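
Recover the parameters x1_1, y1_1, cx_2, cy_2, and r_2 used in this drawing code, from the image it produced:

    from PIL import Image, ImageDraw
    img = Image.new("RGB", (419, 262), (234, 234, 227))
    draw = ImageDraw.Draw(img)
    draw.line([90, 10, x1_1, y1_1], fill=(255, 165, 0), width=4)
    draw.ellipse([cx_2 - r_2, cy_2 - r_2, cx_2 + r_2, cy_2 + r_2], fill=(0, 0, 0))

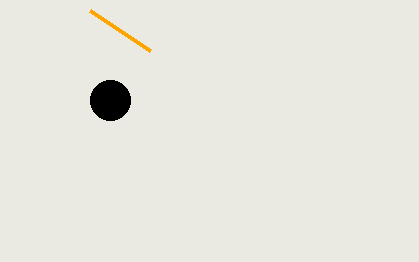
x1_1 = 150; y1_1 = 50; cx_2 = 110; cy_2 = 100; r_2 = 20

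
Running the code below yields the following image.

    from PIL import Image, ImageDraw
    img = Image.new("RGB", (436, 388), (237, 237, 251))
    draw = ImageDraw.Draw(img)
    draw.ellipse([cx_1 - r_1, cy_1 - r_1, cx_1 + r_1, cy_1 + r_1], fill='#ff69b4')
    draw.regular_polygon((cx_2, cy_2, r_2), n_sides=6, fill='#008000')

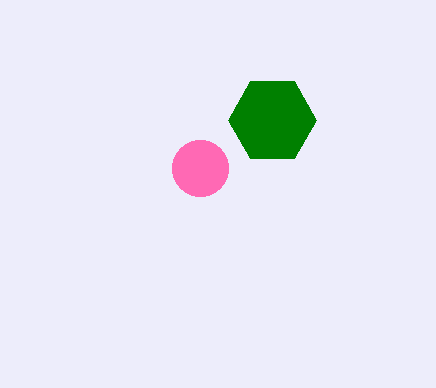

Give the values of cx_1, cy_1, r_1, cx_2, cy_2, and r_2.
cx_1 = 200
cy_1 = 168
r_1 = 28
cx_2 = 272
cy_2 = 120
r_2 = 44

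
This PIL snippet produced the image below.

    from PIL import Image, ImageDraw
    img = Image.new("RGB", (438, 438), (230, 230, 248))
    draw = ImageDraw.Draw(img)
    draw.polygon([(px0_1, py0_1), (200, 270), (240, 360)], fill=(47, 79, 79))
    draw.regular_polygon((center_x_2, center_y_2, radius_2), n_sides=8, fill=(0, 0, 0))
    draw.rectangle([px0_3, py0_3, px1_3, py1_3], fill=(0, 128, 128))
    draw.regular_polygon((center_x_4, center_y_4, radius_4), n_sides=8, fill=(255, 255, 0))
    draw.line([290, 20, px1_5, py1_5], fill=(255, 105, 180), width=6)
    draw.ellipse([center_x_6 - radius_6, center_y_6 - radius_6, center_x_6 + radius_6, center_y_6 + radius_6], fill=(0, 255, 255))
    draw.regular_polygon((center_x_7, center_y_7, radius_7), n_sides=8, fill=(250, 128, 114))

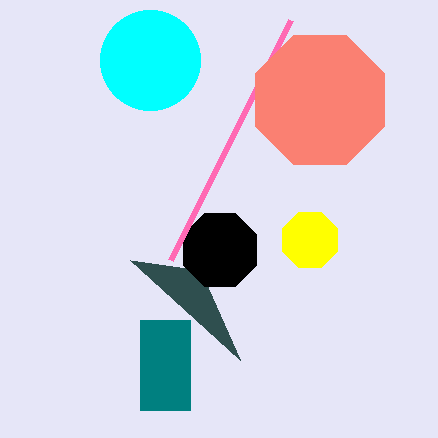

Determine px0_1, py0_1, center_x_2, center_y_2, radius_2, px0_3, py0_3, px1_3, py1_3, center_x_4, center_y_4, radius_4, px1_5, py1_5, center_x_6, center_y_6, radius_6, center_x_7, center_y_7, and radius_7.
px0_1 = 130; py0_1 = 260; center_x_2 = 220; center_y_2 = 250; radius_2 = 40; px0_3 = 140; py0_3 = 320; px1_3 = 190; py1_3 = 410; center_x_4 = 310; center_y_4 = 240; radius_4 = 30; px1_5 = 170; py1_5 = 260; center_x_6 = 150; center_y_6 = 60; radius_6 = 50; center_x_7 = 320; center_y_7 = 100; radius_7 = 70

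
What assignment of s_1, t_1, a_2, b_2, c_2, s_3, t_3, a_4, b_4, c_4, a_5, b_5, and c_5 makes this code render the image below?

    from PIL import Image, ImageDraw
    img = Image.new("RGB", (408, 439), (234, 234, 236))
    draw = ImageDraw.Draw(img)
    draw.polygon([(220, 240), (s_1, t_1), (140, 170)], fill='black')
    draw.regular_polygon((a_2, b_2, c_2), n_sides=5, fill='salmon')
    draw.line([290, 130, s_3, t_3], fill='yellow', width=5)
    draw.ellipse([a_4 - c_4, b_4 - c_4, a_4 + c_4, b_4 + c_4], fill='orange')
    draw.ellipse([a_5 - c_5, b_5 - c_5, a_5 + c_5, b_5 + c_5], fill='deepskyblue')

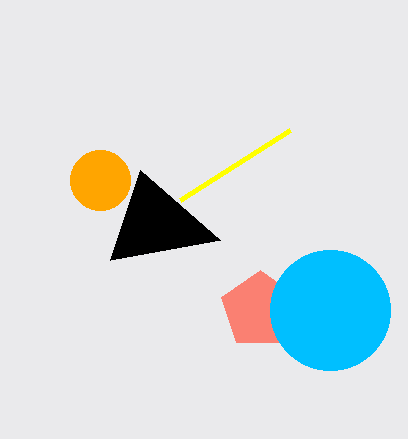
s_1 = 110; t_1 = 260; a_2 = 260; b_2 = 310; c_2 = 40; s_3 = 180; t_3 = 200; a_4 = 100; b_4 = 180; c_4 = 30; a_5 = 330; b_5 = 310; c_5 = 60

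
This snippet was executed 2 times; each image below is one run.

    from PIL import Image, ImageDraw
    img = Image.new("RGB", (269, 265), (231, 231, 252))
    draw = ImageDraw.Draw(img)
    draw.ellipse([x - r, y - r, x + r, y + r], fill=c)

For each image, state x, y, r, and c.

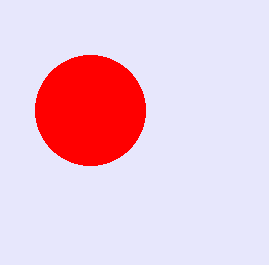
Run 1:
x = 90; y = 110; r = 55; c = 'red'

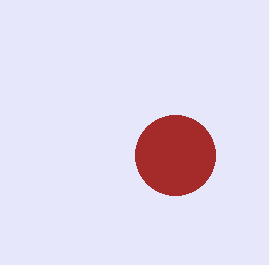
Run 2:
x = 175
y = 155
r = 40
c = 'brown'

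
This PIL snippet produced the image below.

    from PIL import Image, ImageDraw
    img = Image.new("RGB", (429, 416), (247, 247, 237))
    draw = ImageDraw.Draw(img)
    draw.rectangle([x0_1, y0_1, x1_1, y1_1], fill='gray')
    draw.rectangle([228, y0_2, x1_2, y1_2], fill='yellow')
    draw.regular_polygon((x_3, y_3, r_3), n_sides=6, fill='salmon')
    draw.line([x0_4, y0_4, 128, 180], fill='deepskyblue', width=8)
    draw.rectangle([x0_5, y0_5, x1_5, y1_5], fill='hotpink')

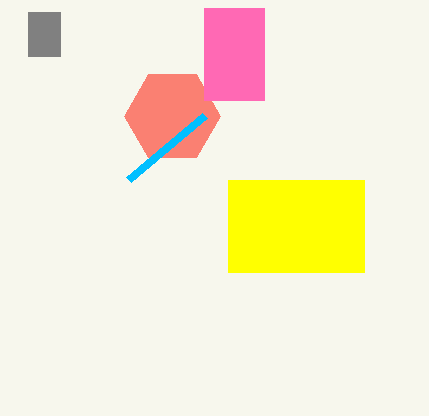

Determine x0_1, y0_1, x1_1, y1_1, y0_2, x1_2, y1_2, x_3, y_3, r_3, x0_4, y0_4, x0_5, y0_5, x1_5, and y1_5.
x0_1 = 28; y0_1 = 12; x1_1 = 60; y1_1 = 56; y0_2 = 180; x1_2 = 364; y1_2 = 272; x_3 = 172; y_3 = 116; r_3 = 48; x0_4 = 204; y0_4 = 116; x0_5 = 204; y0_5 = 8; x1_5 = 264; y1_5 = 100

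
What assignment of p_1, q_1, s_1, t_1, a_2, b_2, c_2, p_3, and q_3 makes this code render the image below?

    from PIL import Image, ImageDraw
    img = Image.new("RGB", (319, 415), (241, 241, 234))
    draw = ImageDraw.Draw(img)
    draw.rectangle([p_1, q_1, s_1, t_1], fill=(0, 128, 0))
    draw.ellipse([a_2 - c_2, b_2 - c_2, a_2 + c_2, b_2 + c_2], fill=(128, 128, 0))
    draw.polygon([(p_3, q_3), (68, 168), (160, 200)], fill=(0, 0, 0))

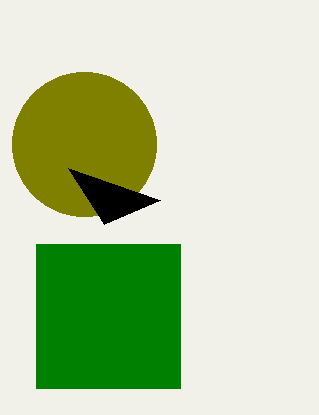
p_1 = 36, q_1 = 244, s_1 = 180, t_1 = 388, a_2 = 84, b_2 = 144, c_2 = 72, p_3 = 104, q_3 = 224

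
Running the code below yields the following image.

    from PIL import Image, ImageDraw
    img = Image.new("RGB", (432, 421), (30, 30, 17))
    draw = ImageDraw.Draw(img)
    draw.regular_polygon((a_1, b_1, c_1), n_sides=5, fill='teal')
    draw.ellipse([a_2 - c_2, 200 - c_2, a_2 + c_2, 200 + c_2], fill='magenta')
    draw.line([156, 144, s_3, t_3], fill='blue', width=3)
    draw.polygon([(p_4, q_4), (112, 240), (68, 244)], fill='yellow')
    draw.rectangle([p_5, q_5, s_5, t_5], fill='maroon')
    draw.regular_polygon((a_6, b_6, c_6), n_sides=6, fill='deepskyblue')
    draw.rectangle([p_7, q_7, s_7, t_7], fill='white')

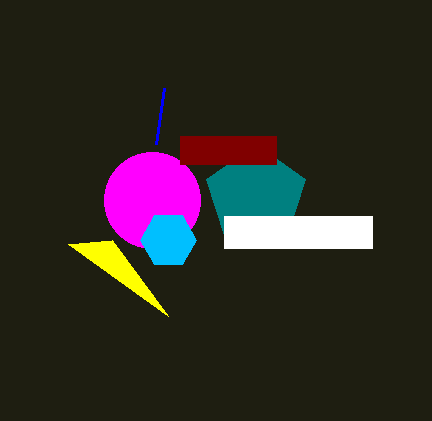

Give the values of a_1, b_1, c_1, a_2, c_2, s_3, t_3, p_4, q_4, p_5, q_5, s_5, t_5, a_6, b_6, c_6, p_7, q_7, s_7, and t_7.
a_1 = 256, b_1 = 196, c_1 = 52, a_2 = 152, c_2 = 48, s_3 = 164, t_3 = 88, p_4 = 168, q_4 = 316, p_5 = 180, q_5 = 136, s_5 = 276, t_5 = 164, a_6 = 168, b_6 = 240, c_6 = 28, p_7 = 224, q_7 = 216, s_7 = 372, t_7 = 248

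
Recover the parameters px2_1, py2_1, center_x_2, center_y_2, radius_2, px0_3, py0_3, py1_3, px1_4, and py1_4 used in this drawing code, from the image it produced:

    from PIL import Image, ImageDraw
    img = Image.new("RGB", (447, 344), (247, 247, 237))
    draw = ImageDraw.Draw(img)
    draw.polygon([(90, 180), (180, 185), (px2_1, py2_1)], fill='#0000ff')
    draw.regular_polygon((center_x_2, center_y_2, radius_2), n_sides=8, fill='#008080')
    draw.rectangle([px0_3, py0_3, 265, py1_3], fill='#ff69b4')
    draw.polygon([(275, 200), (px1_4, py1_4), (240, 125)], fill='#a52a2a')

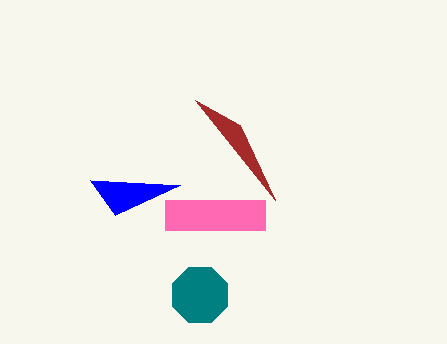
px2_1 = 115, py2_1 = 215, center_x_2 = 200, center_y_2 = 295, radius_2 = 30, px0_3 = 165, py0_3 = 200, py1_3 = 230, px1_4 = 195, py1_4 = 100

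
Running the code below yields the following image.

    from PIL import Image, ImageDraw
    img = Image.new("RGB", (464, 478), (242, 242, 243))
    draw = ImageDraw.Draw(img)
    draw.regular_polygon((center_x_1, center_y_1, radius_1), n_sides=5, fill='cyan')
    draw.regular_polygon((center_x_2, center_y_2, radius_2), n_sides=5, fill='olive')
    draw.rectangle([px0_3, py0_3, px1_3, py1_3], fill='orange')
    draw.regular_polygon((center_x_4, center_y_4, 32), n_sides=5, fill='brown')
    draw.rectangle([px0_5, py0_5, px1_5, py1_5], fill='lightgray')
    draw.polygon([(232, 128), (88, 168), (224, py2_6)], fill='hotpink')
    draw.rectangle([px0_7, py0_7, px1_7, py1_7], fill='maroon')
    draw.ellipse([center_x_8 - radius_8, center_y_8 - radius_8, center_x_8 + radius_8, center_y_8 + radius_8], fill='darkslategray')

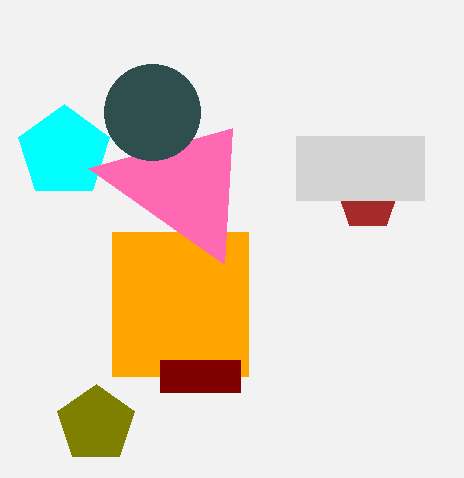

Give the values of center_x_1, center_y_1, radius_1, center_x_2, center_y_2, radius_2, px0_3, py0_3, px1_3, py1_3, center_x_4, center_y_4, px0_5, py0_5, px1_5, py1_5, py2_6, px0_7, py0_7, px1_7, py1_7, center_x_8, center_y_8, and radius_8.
center_x_1 = 64; center_y_1 = 152; radius_1 = 48; center_x_2 = 96; center_y_2 = 424; radius_2 = 40; px0_3 = 112; py0_3 = 232; px1_3 = 248; py1_3 = 376; center_x_4 = 368; center_y_4 = 200; px0_5 = 296; py0_5 = 136; px1_5 = 424; py1_5 = 200; py2_6 = 264; px0_7 = 160; py0_7 = 360; px1_7 = 240; py1_7 = 392; center_x_8 = 152; center_y_8 = 112; radius_8 = 48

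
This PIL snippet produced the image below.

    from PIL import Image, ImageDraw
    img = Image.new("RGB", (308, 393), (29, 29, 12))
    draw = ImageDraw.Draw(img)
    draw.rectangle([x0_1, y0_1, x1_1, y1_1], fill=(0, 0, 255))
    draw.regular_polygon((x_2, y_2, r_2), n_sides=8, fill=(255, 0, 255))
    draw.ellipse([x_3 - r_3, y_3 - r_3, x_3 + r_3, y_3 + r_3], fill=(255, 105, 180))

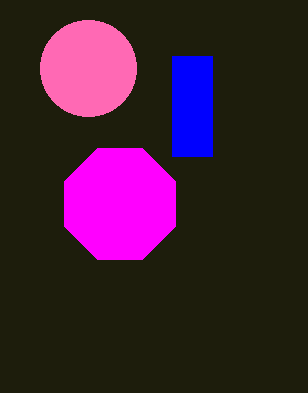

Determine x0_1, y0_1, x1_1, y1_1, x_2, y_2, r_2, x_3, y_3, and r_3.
x0_1 = 172, y0_1 = 56, x1_1 = 212, y1_1 = 156, x_2 = 120, y_2 = 204, r_2 = 60, x_3 = 88, y_3 = 68, r_3 = 48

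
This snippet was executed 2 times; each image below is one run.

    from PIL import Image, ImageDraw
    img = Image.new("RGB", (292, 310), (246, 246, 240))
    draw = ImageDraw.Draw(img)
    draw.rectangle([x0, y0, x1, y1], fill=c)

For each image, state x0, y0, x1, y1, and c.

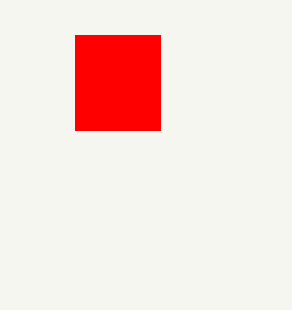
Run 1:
x0 = 75
y0 = 35
x1 = 160
y1 = 130
c = 'red'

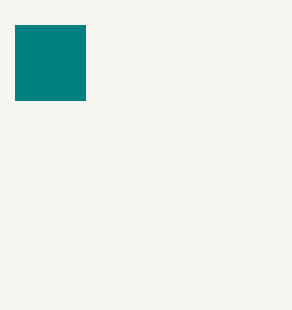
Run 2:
x0 = 15; y0 = 25; x1 = 85; y1 = 100; c = 'teal'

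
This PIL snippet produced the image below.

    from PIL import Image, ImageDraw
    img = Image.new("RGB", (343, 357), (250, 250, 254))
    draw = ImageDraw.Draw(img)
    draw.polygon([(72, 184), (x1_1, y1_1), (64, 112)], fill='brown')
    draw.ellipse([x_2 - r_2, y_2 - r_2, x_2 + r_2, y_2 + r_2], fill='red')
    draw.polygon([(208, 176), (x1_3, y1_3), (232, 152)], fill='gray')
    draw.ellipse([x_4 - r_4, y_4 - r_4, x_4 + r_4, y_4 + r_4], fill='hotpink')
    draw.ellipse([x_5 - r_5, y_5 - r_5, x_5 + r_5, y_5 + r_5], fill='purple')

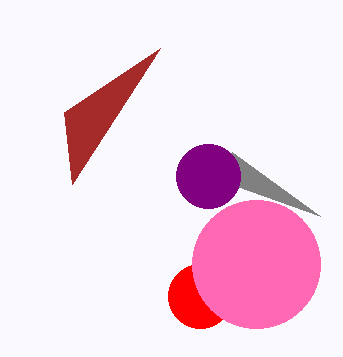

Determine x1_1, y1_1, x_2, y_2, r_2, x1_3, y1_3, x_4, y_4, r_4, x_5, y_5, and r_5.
x1_1 = 160, y1_1 = 48, x_2 = 200, y_2 = 296, r_2 = 32, x1_3 = 320, y1_3 = 216, x_4 = 256, y_4 = 264, r_4 = 64, x_5 = 208, y_5 = 176, r_5 = 32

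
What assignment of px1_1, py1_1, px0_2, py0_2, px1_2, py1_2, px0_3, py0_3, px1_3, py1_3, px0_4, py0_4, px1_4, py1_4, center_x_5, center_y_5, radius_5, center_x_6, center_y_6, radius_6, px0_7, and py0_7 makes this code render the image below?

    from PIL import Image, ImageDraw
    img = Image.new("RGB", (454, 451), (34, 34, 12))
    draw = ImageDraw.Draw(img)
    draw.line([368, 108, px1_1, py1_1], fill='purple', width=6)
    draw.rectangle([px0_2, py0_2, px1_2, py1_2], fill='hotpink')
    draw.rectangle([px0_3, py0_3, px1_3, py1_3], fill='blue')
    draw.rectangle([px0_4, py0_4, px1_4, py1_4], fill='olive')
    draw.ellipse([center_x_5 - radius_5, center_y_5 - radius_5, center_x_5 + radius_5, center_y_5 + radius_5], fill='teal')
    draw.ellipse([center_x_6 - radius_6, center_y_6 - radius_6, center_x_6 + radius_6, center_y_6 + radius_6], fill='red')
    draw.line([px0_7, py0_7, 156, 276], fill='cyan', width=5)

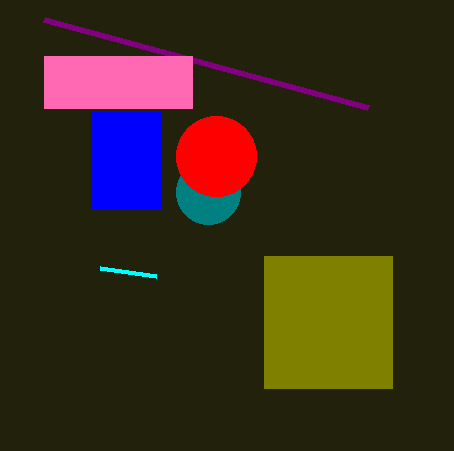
px1_1 = 44; py1_1 = 20; px0_2 = 44; py0_2 = 56; px1_2 = 192; py1_2 = 108; px0_3 = 92; py0_3 = 112; px1_3 = 160; py1_3 = 208; px0_4 = 264; py0_4 = 256; px1_4 = 392; py1_4 = 388; center_x_5 = 208; center_y_5 = 192; radius_5 = 32; center_x_6 = 216; center_y_6 = 156; radius_6 = 40; px0_7 = 100; py0_7 = 268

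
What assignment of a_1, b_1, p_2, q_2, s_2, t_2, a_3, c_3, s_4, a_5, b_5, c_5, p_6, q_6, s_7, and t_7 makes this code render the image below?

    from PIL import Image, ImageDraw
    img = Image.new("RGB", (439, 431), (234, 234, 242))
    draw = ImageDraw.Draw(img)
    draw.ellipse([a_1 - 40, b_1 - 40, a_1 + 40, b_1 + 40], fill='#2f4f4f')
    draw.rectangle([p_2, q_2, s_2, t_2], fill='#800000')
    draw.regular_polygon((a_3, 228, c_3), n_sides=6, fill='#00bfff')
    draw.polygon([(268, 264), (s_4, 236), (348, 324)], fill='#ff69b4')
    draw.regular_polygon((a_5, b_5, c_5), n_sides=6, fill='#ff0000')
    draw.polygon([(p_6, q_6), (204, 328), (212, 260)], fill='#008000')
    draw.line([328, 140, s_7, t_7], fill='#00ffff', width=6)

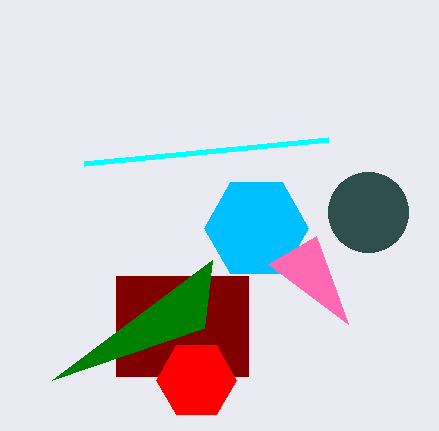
a_1 = 368
b_1 = 212
p_2 = 116
q_2 = 276
s_2 = 248
t_2 = 376
a_3 = 256
c_3 = 52
s_4 = 316
a_5 = 196
b_5 = 380
c_5 = 40
p_6 = 52
q_6 = 380
s_7 = 84
t_7 = 164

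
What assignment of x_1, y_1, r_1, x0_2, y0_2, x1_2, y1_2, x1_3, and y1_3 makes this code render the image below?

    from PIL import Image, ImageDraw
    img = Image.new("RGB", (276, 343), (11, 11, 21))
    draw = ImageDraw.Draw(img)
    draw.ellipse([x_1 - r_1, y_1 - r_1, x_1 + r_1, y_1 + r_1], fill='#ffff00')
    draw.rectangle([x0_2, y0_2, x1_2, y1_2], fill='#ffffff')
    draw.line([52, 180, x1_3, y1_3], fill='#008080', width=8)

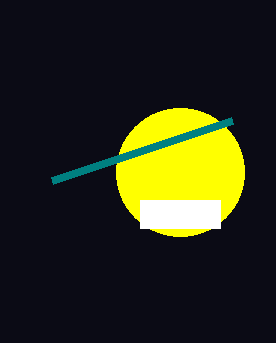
x_1 = 180
y_1 = 172
r_1 = 64
x0_2 = 140
y0_2 = 200
x1_2 = 220
y1_2 = 228
x1_3 = 232
y1_3 = 120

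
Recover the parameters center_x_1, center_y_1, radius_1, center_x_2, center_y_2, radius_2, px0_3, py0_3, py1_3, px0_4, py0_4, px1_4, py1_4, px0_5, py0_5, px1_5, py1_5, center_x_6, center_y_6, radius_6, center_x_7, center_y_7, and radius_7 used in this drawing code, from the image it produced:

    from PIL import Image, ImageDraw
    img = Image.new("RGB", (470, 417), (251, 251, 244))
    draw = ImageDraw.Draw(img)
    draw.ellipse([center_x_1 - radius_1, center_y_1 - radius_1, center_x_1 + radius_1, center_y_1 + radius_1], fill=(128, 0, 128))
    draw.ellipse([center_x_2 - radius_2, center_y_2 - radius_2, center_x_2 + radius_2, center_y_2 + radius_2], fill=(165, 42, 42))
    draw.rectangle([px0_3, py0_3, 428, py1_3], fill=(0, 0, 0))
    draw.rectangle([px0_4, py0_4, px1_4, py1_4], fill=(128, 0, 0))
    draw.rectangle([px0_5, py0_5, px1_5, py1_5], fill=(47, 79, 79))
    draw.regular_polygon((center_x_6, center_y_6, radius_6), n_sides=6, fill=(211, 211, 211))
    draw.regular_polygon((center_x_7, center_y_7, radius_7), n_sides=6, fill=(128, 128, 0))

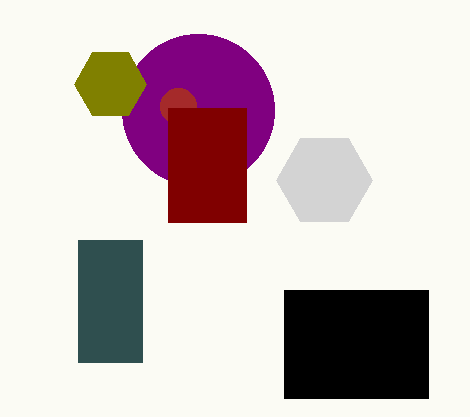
center_x_1 = 198; center_y_1 = 110; radius_1 = 76; center_x_2 = 178; center_y_2 = 106; radius_2 = 18; px0_3 = 284; py0_3 = 290; py1_3 = 398; px0_4 = 168; py0_4 = 108; px1_4 = 246; py1_4 = 222; px0_5 = 78; py0_5 = 240; px1_5 = 142; py1_5 = 362; center_x_6 = 324; center_y_6 = 180; radius_6 = 48; center_x_7 = 110; center_y_7 = 84; radius_7 = 36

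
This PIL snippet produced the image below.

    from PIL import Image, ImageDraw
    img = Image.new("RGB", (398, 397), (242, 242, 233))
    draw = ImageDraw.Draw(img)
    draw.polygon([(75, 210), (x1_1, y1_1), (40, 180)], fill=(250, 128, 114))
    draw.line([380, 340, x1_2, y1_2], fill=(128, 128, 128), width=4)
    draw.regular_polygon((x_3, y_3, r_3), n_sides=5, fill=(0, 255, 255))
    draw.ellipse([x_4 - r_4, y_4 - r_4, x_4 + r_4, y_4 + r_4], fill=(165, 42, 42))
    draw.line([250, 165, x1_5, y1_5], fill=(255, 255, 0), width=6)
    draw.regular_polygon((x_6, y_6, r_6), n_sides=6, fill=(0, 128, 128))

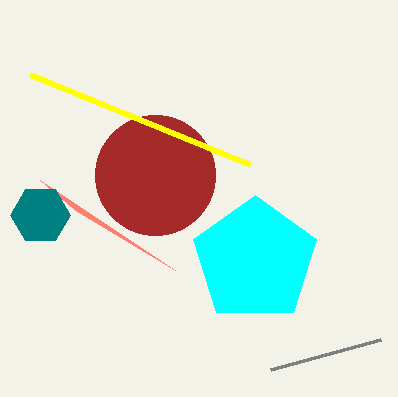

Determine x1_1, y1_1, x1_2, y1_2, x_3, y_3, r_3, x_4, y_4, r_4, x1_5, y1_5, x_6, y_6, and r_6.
x1_1 = 175; y1_1 = 270; x1_2 = 270; y1_2 = 370; x_3 = 255; y_3 = 260; r_3 = 65; x_4 = 155; y_4 = 175; r_4 = 60; x1_5 = 30; y1_5 = 75; x_6 = 40; y_6 = 215; r_6 = 30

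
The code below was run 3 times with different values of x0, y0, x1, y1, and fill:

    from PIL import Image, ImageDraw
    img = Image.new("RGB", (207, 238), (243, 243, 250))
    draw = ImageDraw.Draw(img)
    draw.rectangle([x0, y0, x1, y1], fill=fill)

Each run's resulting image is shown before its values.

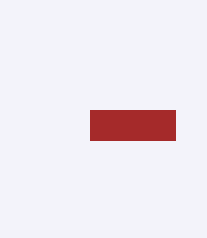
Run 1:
x0 = 90
y0 = 110
x1 = 175
y1 = 140
fill = 'brown'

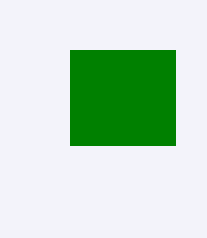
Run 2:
x0 = 70; y0 = 50; x1 = 175; y1 = 145; fill = 'green'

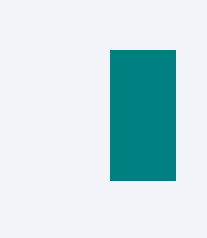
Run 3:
x0 = 110, y0 = 50, x1 = 175, y1 = 180, fill = 'teal'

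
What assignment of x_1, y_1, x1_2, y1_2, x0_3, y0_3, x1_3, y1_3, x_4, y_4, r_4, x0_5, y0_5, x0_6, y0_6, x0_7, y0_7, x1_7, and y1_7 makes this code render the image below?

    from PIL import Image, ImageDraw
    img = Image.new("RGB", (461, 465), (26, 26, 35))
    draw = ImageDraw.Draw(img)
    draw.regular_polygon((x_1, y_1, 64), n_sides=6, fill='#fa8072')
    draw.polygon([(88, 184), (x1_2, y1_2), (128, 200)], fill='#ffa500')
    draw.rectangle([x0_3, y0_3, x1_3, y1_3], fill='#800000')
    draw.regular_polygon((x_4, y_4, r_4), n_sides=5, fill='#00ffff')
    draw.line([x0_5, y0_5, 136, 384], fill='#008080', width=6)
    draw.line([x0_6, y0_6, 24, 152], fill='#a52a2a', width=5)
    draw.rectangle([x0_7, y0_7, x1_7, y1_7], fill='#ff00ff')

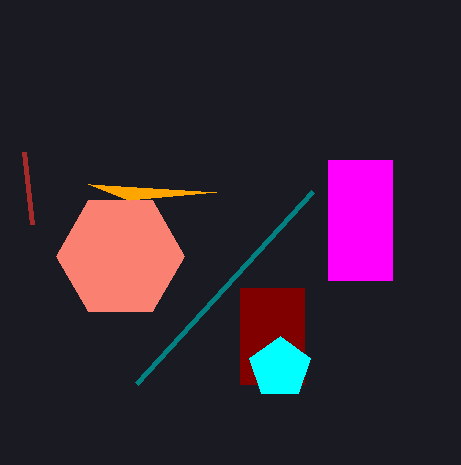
x_1 = 120, y_1 = 256, x1_2 = 216, y1_2 = 192, x0_3 = 240, y0_3 = 288, x1_3 = 304, y1_3 = 384, x_4 = 280, y_4 = 368, r_4 = 32, x0_5 = 312, y0_5 = 192, x0_6 = 32, y0_6 = 224, x0_7 = 328, y0_7 = 160, x1_7 = 392, y1_7 = 280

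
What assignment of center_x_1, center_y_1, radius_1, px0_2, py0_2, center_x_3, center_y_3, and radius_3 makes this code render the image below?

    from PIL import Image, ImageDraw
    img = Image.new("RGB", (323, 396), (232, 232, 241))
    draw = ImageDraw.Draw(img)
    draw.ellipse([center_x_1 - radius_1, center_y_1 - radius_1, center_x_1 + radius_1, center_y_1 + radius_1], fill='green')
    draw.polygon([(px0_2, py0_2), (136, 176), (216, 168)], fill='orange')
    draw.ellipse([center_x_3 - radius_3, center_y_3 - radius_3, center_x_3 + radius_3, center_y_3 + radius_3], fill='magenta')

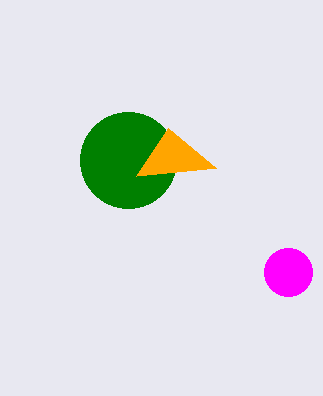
center_x_1 = 128; center_y_1 = 160; radius_1 = 48; px0_2 = 168; py0_2 = 128; center_x_3 = 288; center_y_3 = 272; radius_3 = 24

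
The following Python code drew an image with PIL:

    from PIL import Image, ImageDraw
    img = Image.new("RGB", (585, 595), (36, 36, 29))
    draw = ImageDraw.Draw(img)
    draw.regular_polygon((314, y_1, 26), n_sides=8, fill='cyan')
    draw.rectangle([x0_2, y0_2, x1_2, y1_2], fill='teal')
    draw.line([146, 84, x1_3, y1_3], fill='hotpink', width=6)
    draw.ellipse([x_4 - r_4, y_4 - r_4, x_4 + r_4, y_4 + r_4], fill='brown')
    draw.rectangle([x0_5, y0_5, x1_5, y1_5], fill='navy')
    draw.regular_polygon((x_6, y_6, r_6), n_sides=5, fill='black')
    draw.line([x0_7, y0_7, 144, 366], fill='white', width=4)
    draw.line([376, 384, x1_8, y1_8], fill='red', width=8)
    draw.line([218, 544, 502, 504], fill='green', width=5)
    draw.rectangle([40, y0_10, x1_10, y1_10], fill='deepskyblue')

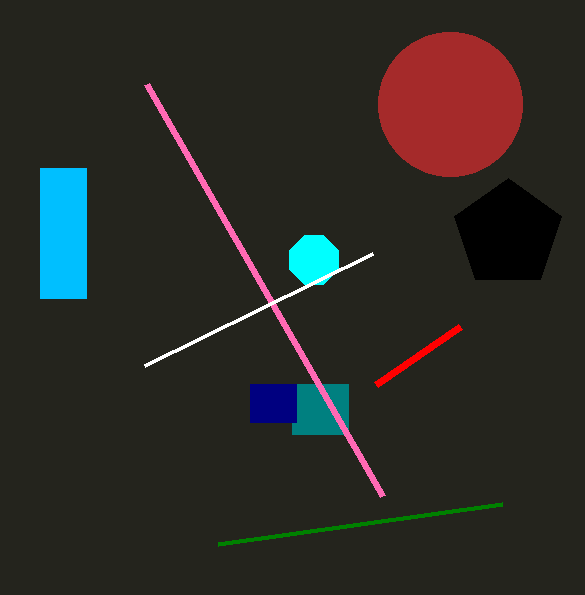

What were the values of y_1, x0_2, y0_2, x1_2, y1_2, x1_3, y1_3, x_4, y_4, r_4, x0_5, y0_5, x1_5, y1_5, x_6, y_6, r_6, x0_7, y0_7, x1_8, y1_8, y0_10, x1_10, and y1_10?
y_1 = 260; x0_2 = 292; y0_2 = 384; x1_2 = 348; y1_2 = 434; x1_3 = 382; y1_3 = 496; x_4 = 450; y_4 = 104; r_4 = 72; x0_5 = 250; y0_5 = 384; x1_5 = 296; y1_5 = 422; x_6 = 508; y_6 = 234; r_6 = 56; x0_7 = 372; y0_7 = 254; x1_8 = 460; y1_8 = 326; y0_10 = 168; x1_10 = 86; y1_10 = 298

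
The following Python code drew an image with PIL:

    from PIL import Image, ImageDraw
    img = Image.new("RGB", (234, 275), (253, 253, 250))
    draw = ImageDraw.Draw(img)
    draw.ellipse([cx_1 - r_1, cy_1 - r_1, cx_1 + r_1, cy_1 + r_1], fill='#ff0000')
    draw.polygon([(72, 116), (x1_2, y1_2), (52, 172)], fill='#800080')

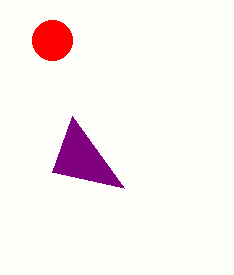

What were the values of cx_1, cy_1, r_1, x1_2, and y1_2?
cx_1 = 52
cy_1 = 40
r_1 = 20
x1_2 = 124
y1_2 = 188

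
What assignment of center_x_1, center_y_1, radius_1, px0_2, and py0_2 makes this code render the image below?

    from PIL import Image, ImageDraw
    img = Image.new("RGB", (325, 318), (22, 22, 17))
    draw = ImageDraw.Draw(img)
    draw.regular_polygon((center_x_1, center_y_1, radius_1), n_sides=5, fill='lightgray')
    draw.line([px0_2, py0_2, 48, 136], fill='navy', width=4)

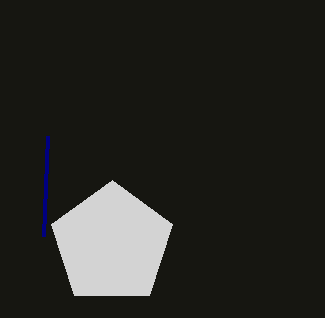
center_x_1 = 112
center_y_1 = 244
radius_1 = 64
px0_2 = 44
py0_2 = 236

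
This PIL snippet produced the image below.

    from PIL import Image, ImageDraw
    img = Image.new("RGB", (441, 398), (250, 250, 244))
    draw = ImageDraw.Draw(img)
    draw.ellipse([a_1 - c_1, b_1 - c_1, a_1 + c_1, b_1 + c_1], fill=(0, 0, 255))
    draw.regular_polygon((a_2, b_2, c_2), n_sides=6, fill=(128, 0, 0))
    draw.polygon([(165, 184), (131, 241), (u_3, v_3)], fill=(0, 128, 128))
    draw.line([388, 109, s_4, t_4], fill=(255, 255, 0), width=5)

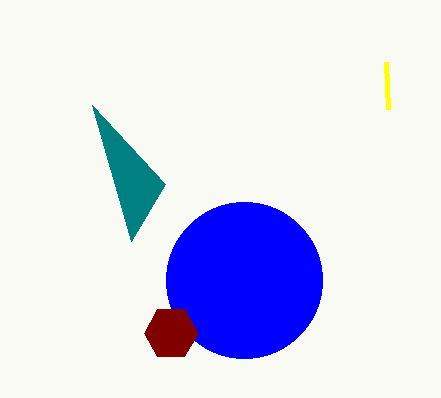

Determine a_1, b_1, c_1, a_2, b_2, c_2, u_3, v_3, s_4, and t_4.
a_1 = 244
b_1 = 280
c_1 = 78
a_2 = 171
b_2 = 333
c_2 = 27
u_3 = 92
v_3 = 105
s_4 = 386
t_4 = 62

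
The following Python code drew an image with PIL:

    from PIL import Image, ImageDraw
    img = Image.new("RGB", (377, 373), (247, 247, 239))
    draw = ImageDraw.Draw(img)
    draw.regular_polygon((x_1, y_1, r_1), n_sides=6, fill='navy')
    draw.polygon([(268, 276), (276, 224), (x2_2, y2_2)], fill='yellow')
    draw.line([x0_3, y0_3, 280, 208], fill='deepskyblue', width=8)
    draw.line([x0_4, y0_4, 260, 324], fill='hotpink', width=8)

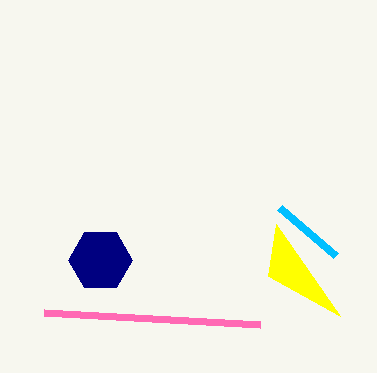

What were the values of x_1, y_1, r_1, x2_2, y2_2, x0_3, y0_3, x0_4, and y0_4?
x_1 = 100
y_1 = 260
r_1 = 32
x2_2 = 340
y2_2 = 316
x0_3 = 336
y0_3 = 256
x0_4 = 44
y0_4 = 312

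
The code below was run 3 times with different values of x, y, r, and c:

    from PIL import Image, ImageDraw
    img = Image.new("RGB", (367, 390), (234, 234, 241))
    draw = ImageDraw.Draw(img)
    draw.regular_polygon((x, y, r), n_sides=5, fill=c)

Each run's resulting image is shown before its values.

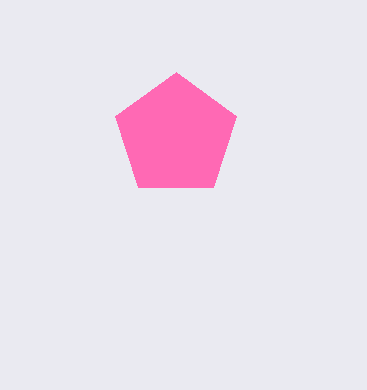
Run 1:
x = 176, y = 136, r = 64, c = 'hotpink'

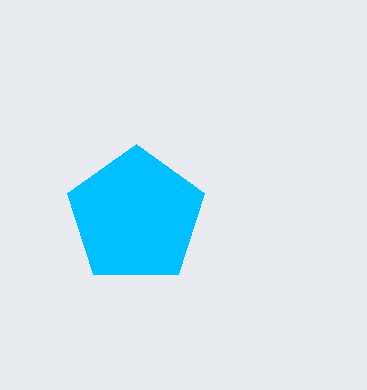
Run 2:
x = 136
y = 216
r = 72
c = 'deepskyblue'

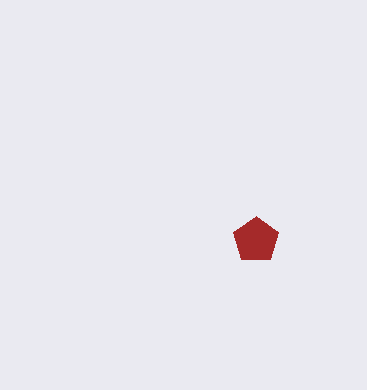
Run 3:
x = 256; y = 240; r = 24; c = 'brown'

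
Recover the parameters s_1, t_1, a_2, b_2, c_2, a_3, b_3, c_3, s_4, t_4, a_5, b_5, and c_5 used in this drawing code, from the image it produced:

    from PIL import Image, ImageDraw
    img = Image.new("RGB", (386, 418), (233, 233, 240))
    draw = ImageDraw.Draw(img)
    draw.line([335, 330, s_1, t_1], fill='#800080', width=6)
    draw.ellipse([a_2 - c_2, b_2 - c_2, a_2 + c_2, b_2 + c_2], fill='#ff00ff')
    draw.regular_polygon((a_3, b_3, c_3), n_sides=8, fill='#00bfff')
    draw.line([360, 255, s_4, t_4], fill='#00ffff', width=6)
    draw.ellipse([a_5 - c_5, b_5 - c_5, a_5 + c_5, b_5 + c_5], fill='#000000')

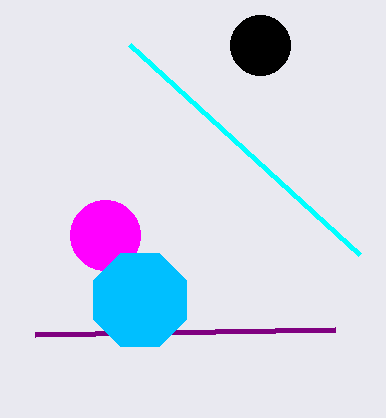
s_1 = 35; t_1 = 335; a_2 = 105; b_2 = 235; c_2 = 35; a_3 = 140; b_3 = 300; c_3 = 50; s_4 = 130; t_4 = 45; a_5 = 260; b_5 = 45; c_5 = 30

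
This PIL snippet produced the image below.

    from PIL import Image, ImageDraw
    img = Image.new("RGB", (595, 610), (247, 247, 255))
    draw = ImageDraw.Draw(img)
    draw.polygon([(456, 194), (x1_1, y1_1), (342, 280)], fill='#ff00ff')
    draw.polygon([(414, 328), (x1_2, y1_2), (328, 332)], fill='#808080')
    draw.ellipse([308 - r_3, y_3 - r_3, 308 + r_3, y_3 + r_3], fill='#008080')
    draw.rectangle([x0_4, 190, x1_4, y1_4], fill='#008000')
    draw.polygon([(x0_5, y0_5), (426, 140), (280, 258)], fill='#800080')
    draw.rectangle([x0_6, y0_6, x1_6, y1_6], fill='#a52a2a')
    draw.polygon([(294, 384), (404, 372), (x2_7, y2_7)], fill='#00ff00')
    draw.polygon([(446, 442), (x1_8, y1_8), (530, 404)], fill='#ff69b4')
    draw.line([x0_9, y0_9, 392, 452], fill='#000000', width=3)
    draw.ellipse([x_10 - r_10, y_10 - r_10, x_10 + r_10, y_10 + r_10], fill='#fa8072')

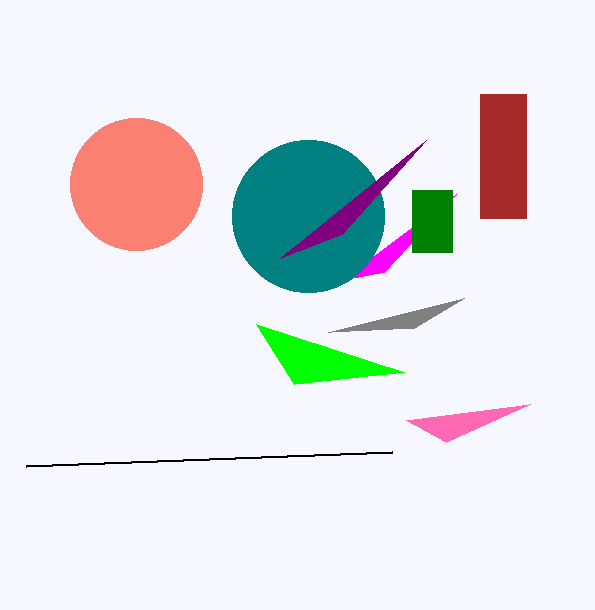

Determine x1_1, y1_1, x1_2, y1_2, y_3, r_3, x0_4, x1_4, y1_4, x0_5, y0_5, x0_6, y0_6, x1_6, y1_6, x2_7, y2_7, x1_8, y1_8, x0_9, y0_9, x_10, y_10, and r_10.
x1_1 = 384; y1_1 = 272; x1_2 = 464; y1_2 = 298; y_3 = 216; r_3 = 76; x0_4 = 412; x1_4 = 452; y1_4 = 252; x0_5 = 342; y0_5 = 234; x0_6 = 480; y0_6 = 94; x1_6 = 526; y1_6 = 218; x2_7 = 256; y2_7 = 324; x1_8 = 406; y1_8 = 420; x0_9 = 26; y0_9 = 466; x_10 = 136; y_10 = 184; r_10 = 66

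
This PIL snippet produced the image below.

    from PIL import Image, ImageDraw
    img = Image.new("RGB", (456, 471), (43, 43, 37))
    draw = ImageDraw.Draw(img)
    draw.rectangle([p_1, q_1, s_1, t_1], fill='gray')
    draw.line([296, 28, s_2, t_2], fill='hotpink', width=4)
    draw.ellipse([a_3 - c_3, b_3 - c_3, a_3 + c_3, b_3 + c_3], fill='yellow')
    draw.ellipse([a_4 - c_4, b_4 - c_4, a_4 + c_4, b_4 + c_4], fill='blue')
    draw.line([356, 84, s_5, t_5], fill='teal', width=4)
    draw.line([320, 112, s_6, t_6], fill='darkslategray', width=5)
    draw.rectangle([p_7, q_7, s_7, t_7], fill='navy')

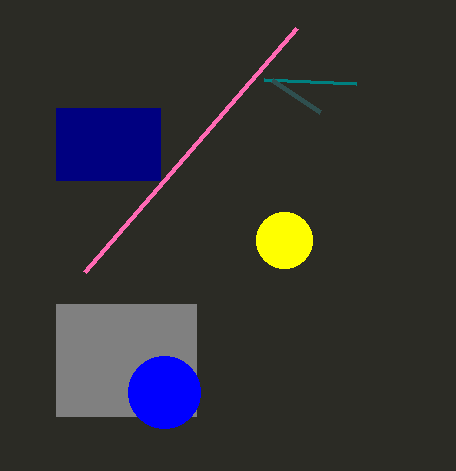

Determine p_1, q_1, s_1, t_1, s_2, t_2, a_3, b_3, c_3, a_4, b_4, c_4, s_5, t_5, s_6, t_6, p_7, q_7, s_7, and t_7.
p_1 = 56
q_1 = 304
s_1 = 196
t_1 = 416
s_2 = 84
t_2 = 272
a_3 = 284
b_3 = 240
c_3 = 28
a_4 = 164
b_4 = 392
c_4 = 36
s_5 = 264
t_5 = 80
s_6 = 272
t_6 = 80
p_7 = 56
q_7 = 108
s_7 = 160
t_7 = 180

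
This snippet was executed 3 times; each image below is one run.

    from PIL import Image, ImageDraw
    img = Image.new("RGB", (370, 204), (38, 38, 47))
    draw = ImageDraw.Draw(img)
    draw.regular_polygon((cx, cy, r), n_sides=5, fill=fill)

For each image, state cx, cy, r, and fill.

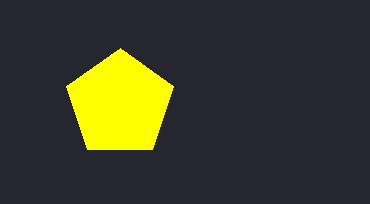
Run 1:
cx = 120
cy = 104
r = 56
fill = 'yellow'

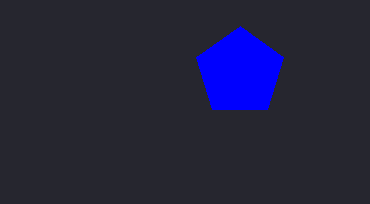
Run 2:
cx = 240, cy = 72, r = 46, fill = 'blue'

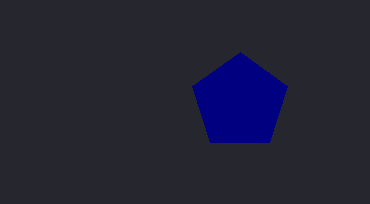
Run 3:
cx = 240, cy = 102, r = 50, fill = 'navy'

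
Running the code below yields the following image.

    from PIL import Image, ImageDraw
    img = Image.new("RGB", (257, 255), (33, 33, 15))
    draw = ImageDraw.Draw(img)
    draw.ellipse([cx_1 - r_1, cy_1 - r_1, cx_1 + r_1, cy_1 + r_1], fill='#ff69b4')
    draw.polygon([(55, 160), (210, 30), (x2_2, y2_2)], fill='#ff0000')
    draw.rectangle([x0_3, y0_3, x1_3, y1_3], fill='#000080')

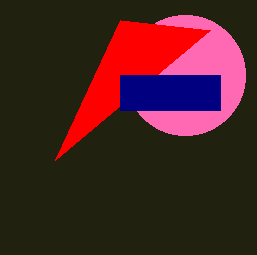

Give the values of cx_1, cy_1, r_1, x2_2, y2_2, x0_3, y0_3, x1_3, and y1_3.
cx_1 = 185
cy_1 = 75
r_1 = 60
x2_2 = 120
y2_2 = 20
x0_3 = 120
y0_3 = 75
x1_3 = 220
y1_3 = 110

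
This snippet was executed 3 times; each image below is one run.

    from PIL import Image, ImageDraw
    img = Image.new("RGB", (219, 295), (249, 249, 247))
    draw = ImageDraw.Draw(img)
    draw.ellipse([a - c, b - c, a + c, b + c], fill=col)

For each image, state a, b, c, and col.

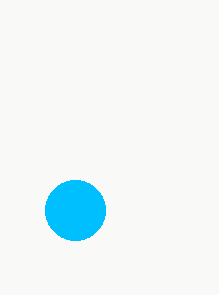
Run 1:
a = 75, b = 210, c = 30, col = 'deepskyblue'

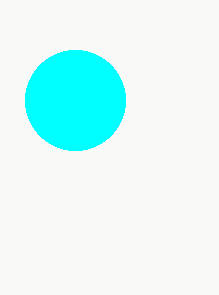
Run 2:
a = 75, b = 100, c = 50, col = 'cyan'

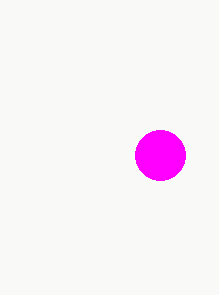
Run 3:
a = 160
b = 155
c = 25
col = 'magenta'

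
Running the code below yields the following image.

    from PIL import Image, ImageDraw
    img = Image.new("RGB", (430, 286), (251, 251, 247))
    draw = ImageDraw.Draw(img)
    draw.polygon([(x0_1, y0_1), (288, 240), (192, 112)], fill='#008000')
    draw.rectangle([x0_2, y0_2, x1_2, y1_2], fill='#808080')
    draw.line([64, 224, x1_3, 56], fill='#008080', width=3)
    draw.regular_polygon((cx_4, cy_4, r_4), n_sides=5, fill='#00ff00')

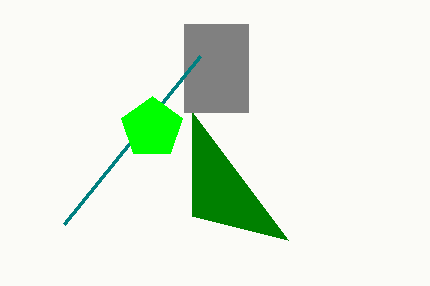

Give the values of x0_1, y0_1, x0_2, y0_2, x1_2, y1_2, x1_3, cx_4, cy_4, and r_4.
x0_1 = 192
y0_1 = 216
x0_2 = 184
y0_2 = 24
x1_2 = 248
y1_2 = 112
x1_3 = 200
cx_4 = 152
cy_4 = 128
r_4 = 32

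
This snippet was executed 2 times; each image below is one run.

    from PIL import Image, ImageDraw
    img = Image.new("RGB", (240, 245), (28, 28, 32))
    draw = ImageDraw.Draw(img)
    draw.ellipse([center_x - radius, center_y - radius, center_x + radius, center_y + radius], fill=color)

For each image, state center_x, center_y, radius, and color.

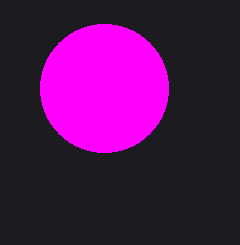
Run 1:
center_x = 104, center_y = 88, radius = 64, color = 'magenta'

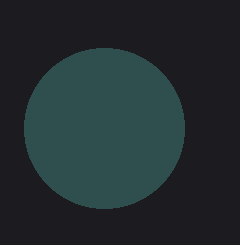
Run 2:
center_x = 104
center_y = 128
radius = 80
color = 'darkslategray'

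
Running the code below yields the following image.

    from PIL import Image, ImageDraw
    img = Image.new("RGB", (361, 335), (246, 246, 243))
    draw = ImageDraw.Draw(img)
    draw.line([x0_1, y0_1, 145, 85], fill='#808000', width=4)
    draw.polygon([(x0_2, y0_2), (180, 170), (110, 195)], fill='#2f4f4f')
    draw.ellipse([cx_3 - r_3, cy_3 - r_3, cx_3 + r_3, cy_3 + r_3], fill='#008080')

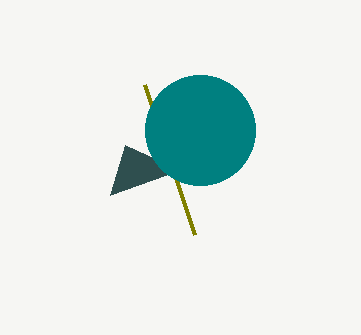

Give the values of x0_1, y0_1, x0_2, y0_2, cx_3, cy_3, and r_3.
x0_1 = 195
y0_1 = 235
x0_2 = 125
y0_2 = 145
cx_3 = 200
cy_3 = 130
r_3 = 55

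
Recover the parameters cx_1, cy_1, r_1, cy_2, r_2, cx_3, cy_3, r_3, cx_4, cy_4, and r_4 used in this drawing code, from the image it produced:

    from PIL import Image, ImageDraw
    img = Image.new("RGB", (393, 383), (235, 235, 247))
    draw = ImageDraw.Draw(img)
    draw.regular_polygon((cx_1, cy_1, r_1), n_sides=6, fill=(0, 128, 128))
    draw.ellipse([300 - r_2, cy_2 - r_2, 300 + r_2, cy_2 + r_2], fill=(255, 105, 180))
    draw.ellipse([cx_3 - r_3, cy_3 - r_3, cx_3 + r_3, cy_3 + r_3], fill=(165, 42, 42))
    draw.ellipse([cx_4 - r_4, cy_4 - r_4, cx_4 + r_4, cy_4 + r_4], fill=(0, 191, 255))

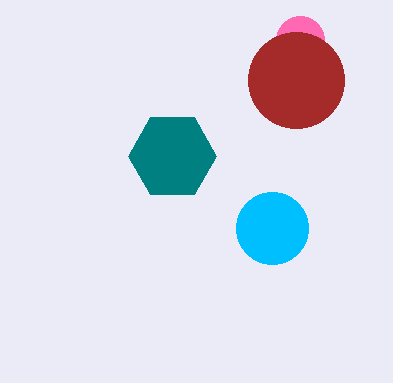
cx_1 = 172
cy_1 = 156
r_1 = 44
cy_2 = 40
r_2 = 24
cx_3 = 296
cy_3 = 80
r_3 = 48
cx_4 = 272
cy_4 = 228
r_4 = 36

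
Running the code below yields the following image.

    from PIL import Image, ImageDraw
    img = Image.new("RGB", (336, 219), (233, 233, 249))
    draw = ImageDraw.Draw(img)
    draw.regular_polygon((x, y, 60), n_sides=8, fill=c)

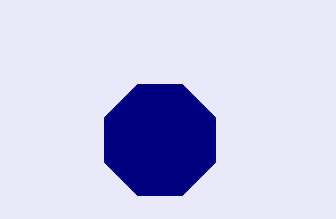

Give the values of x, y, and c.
x = 160
y = 140
c = 'navy'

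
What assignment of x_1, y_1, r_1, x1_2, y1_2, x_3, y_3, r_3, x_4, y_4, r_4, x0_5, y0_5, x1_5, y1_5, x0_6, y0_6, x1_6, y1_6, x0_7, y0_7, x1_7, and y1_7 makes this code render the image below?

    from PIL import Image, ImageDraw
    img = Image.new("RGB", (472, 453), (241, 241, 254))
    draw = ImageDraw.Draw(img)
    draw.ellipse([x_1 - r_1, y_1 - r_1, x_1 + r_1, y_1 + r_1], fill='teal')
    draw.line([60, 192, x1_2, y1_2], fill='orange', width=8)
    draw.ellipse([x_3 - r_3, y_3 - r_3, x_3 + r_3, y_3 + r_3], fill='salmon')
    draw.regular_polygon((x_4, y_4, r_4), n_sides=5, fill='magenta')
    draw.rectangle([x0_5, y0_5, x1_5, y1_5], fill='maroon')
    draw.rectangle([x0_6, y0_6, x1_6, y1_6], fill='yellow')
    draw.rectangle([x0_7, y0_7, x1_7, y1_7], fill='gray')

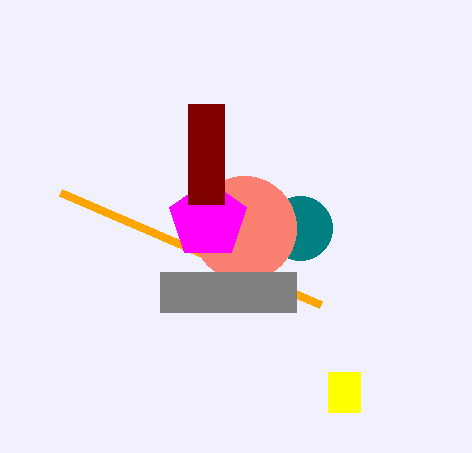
x_1 = 300
y_1 = 228
r_1 = 32
x1_2 = 320
y1_2 = 304
x_3 = 244
y_3 = 228
r_3 = 52
x_4 = 208
y_4 = 220
r_4 = 40
x0_5 = 188
y0_5 = 104
x1_5 = 224
y1_5 = 204
x0_6 = 328
y0_6 = 372
x1_6 = 360
y1_6 = 412
x0_7 = 160
y0_7 = 272
x1_7 = 296
y1_7 = 312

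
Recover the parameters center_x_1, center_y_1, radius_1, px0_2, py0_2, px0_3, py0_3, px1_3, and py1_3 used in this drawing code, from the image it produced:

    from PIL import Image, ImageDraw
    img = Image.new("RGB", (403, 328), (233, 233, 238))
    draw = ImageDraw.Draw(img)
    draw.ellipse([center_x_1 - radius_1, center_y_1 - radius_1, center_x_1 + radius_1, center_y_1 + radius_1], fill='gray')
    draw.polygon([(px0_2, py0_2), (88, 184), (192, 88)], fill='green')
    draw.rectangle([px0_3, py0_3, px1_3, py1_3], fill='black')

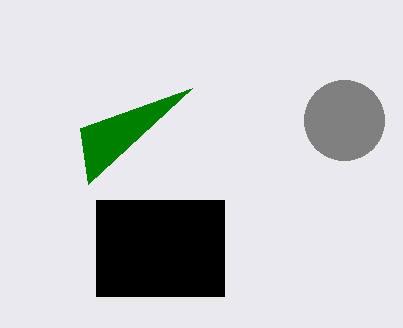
center_x_1 = 344; center_y_1 = 120; radius_1 = 40; px0_2 = 80; py0_2 = 128; px0_3 = 96; py0_3 = 200; px1_3 = 224; py1_3 = 296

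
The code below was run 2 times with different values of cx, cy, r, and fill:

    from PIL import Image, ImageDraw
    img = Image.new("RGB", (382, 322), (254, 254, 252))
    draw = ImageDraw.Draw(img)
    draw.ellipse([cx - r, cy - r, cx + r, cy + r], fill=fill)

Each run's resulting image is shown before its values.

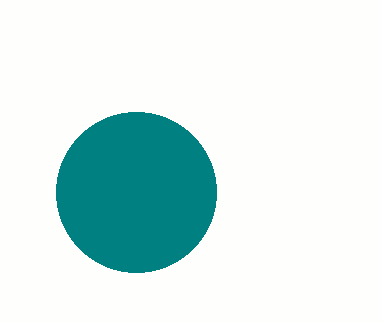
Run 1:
cx = 136, cy = 192, r = 80, fill = 'teal'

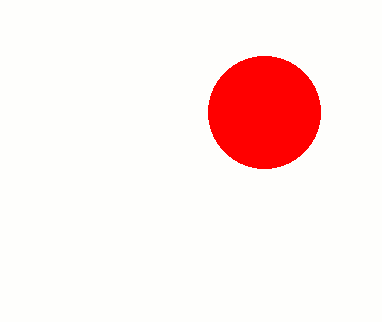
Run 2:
cx = 264
cy = 112
r = 56
fill = 'red'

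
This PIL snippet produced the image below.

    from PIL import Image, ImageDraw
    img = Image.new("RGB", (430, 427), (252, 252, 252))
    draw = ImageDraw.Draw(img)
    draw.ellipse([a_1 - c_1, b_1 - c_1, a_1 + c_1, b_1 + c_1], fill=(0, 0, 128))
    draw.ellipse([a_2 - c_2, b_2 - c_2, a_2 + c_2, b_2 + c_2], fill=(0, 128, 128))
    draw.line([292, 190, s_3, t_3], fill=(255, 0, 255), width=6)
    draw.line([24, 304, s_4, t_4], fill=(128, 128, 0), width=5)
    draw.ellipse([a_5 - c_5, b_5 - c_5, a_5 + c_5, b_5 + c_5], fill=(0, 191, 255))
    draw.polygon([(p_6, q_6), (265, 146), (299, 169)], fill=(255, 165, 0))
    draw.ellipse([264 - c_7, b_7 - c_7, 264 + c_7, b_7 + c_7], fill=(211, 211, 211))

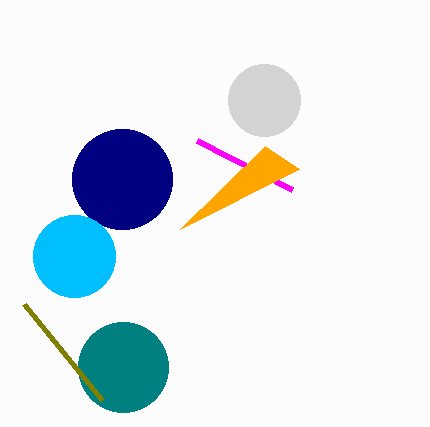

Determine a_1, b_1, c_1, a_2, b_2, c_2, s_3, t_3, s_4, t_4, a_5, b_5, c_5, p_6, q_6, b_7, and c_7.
a_1 = 122; b_1 = 179; c_1 = 50; a_2 = 123; b_2 = 367; c_2 = 45; s_3 = 197; t_3 = 141; s_4 = 102; t_4 = 400; a_5 = 74; b_5 = 256; c_5 = 41; p_6 = 180; q_6 = 229; b_7 = 100; c_7 = 36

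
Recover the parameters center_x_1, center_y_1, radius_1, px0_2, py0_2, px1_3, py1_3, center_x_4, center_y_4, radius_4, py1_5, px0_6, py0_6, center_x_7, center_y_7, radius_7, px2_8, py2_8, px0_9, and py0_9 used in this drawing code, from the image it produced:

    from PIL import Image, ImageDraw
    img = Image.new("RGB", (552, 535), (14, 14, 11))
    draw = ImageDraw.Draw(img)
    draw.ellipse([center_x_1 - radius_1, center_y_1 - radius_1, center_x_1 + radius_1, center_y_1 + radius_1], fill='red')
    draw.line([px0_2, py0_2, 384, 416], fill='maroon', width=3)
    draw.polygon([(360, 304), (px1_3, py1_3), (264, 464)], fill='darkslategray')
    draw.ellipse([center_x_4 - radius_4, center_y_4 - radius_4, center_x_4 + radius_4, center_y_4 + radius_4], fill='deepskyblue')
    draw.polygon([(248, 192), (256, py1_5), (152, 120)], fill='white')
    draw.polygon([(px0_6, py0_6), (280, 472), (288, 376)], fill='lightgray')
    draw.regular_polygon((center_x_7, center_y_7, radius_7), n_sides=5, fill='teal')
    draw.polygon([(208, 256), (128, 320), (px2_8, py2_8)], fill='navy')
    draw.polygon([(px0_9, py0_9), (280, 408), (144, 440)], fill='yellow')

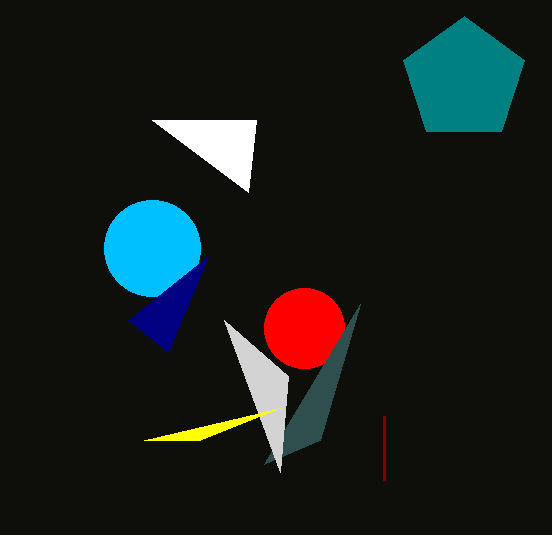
center_x_1 = 304; center_y_1 = 328; radius_1 = 40; px0_2 = 384; py0_2 = 480; px1_3 = 320; py1_3 = 440; center_x_4 = 152; center_y_4 = 248; radius_4 = 48; py1_5 = 120; px0_6 = 224; py0_6 = 320; center_x_7 = 464; center_y_7 = 80; radius_7 = 64; px2_8 = 168; py2_8 = 352; px0_9 = 200; py0_9 = 440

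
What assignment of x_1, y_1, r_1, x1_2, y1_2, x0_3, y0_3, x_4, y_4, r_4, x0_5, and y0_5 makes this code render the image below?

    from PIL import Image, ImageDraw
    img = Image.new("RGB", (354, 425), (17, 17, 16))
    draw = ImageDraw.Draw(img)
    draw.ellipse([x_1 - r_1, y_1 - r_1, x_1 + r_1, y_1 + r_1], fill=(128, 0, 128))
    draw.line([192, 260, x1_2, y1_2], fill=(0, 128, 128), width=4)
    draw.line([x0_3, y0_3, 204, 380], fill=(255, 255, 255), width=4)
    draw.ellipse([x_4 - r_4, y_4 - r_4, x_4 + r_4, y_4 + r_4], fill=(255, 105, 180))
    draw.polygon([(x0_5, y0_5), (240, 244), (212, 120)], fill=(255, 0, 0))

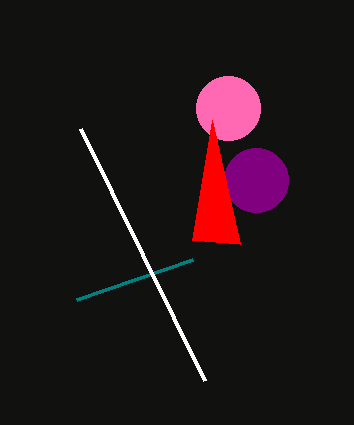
x_1 = 256, y_1 = 180, r_1 = 32, x1_2 = 76, y1_2 = 300, x0_3 = 80, y0_3 = 128, x_4 = 228, y_4 = 108, r_4 = 32, x0_5 = 192, y0_5 = 240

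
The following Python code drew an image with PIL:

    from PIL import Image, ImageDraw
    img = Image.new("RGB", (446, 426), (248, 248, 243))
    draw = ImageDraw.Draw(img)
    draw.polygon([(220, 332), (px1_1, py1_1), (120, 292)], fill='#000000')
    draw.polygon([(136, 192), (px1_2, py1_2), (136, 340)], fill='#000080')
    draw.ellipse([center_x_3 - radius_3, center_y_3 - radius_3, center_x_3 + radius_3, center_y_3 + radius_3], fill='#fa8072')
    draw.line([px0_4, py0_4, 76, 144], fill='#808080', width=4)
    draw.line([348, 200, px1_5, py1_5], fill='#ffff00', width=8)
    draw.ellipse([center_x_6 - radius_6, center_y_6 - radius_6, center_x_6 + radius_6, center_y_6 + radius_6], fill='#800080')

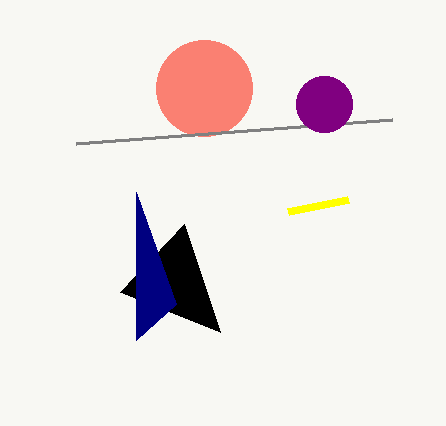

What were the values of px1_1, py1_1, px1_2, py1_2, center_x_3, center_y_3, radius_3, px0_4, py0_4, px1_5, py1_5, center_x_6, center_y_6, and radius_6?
px1_1 = 184
py1_1 = 224
px1_2 = 176
py1_2 = 304
center_x_3 = 204
center_y_3 = 88
radius_3 = 48
px0_4 = 392
py0_4 = 120
px1_5 = 288
py1_5 = 212
center_x_6 = 324
center_y_6 = 104
radius_6 = 28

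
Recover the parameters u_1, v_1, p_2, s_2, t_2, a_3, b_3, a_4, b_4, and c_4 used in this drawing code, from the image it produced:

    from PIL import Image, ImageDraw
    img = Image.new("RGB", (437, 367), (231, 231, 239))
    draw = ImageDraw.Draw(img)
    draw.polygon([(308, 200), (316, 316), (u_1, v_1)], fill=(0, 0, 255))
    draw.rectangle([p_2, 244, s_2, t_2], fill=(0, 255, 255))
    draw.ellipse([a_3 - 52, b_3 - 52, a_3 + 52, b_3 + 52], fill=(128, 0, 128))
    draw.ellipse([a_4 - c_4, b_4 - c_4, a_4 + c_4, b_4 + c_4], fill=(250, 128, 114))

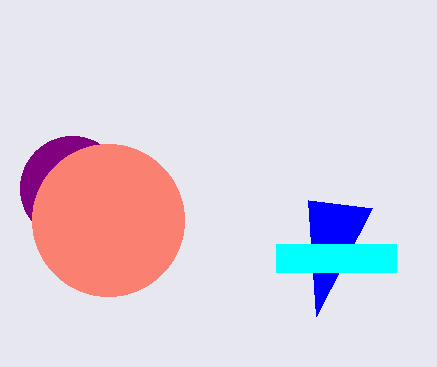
u_1 = 372; v_1 = 208; p_2 = 276; s_2 = 396; t_2 = 272; a_3 = 72; b_3 = 188; a_4 = 108; b_4 = 220; c_4 = 76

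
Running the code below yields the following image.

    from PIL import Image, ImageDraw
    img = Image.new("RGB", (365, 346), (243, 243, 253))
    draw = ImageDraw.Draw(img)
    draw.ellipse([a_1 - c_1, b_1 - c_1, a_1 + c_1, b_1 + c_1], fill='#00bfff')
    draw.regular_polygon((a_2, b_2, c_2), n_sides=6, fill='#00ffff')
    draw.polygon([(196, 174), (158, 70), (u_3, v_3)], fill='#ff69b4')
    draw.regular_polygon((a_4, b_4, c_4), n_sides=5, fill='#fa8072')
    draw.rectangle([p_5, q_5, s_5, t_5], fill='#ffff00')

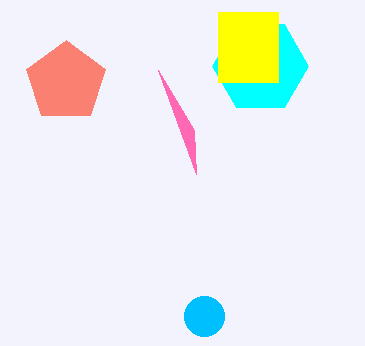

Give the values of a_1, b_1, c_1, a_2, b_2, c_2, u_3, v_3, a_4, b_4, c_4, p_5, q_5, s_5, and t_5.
a_1 = 204, b_1 = 316, c_1 = 20, a_2 = 260, b_2 = 66, c_2 = 48, u_3 = 194, v_3 = 130, a_4 = 66, b_4 = 82, c_4 = 42, p_5 = 218, q_5 = 12, s_5 = 278, t_5 = 82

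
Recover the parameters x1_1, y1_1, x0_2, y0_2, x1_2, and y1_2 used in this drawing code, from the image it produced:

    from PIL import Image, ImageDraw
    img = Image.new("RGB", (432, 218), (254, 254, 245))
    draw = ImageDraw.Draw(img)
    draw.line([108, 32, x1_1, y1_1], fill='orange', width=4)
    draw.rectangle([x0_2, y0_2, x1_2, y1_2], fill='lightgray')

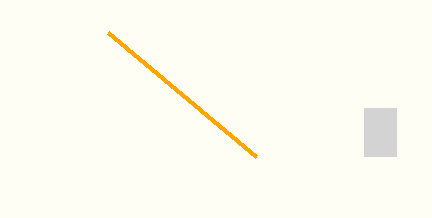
x1_1 = 256, y1_1 = 156, x0_2 = 364, y0_2 = 108, x1_2 = 396, y1_2 = 156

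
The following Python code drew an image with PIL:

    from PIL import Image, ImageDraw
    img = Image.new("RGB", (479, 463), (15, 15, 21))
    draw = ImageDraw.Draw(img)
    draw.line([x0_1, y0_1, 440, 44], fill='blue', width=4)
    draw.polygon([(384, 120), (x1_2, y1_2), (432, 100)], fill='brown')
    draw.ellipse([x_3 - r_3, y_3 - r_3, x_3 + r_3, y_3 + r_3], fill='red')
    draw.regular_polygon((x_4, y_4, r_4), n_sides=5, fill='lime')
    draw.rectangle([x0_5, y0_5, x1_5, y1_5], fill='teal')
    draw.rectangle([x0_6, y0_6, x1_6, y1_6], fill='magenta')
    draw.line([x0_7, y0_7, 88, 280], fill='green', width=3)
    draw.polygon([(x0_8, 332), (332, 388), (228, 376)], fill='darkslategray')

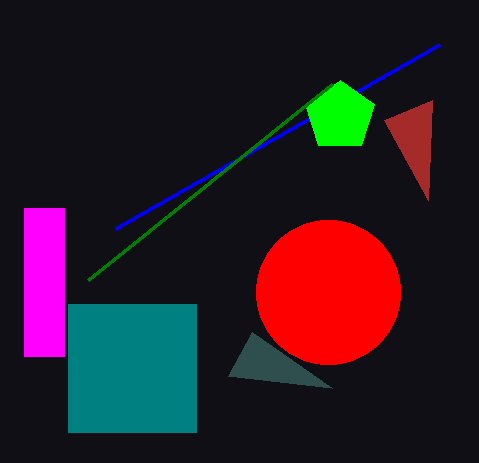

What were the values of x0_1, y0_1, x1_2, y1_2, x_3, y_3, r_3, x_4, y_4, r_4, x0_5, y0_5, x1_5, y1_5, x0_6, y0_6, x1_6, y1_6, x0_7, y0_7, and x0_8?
x0_1 = 116, y0_1 = 228, x1_2 = 428, y1_2 = 200, x_3 = 328, y_3 = 292, r_3 = 72, x_4 = 340, y_4 = 116, r_4 = 36, x0_5 = 68, y0_5 = 304, x1_5 = 196, y1_5 = 432, x0_6 = 24, y0_6 = 208, x1_6 = 64, y1_6 = 356, x0_7 = 332, y0_7 = 84, x0_8 = 252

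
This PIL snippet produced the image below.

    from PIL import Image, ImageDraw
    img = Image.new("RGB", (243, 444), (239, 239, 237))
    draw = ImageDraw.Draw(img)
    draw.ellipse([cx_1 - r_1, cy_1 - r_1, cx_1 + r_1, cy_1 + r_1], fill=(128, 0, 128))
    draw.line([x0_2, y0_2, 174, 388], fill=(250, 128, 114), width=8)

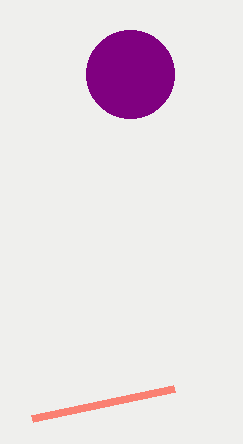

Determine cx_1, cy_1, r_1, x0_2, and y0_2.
cx_1 = 130
cy_1 = 74
r_1 = 44
x0_2 = 32
y0_2 = 418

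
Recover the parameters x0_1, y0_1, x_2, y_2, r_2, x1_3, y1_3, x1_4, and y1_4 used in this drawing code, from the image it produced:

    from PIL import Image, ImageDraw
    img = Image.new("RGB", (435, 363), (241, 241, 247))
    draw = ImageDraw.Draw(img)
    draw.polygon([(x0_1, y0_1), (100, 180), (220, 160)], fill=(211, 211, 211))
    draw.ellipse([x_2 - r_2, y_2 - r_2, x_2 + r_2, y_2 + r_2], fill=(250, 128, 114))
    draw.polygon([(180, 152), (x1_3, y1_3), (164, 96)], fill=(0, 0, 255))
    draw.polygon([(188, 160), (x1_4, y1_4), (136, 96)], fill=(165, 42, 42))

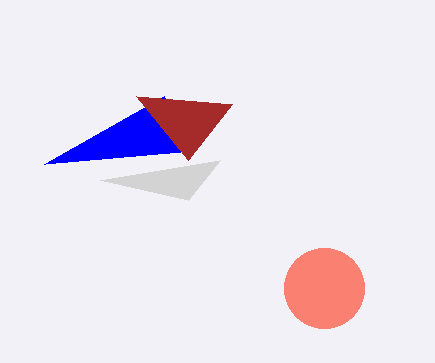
x0_1 = 188; y0_1 = 200; x_2 = 324; y_2 = 288; r_2 = 40; x1_3 = 44; y1_3 = 164; x1_4 = 232; y1_4 = 104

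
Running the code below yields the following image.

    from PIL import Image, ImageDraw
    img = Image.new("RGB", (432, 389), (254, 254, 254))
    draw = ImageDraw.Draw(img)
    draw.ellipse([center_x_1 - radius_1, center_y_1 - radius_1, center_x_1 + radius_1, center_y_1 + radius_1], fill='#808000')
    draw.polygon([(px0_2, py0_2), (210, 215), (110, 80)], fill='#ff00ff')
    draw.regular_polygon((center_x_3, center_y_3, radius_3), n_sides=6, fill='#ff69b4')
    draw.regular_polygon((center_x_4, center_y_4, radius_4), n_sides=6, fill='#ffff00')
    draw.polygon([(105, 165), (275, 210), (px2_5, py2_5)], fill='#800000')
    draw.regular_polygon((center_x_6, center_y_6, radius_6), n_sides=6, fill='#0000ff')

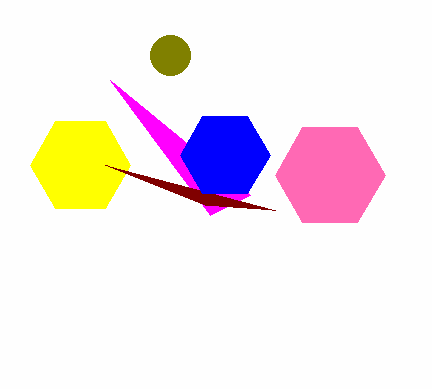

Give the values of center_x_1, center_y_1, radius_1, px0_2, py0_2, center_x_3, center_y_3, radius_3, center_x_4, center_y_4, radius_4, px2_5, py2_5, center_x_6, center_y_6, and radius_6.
center_x_1 = 170, center_y_1 = 55, radius_1 = 20, px0_2 = 250, py0_2 = 195, center_x_3 = 330, center_y_3 = 175, radius_3 = 55, center_x_4 = 80, center_y_4 = 165, radius_4 = 50, px2_5 = 205, py2_5 = 205, center_x_6 = 225, center_y_6 = 155, radius_6 = 45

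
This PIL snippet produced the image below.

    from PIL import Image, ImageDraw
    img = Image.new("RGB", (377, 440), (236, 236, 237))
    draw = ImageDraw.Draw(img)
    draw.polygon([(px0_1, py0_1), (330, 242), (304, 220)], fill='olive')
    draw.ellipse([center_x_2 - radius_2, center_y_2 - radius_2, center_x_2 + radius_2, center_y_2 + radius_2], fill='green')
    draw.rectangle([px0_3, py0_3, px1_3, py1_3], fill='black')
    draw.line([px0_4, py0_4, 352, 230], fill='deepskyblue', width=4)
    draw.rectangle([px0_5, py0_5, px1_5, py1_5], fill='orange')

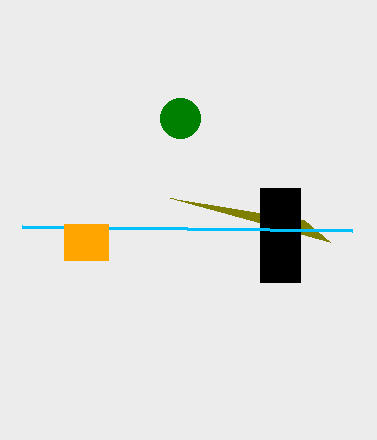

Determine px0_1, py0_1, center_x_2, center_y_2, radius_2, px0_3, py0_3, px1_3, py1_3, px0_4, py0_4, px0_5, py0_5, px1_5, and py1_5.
px0_1 = 170
py0_1 = 198
center_x_2 = 180
center_y_2 = 118
radius_2 = 20
px0_3 = 260
py0_3 = 188
px1_3 = 300
py1_3 = 282
px0_4 = 22
py0_4 = 226
px0_5 = 64
py0_5 = 224
px1_5 = 108
py1_5 = 260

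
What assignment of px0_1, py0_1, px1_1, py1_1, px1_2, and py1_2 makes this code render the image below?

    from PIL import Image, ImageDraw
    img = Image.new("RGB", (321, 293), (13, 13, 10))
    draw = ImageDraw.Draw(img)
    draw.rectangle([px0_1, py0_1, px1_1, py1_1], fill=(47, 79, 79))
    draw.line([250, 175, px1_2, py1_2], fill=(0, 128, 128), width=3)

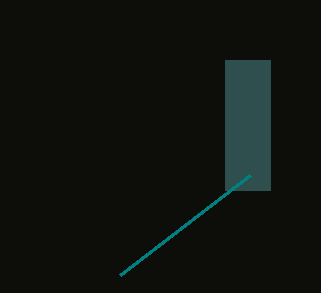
px0_1 = 225, py0_1 = 60, px1_1 = 270, py1_1 = 190, px1_2 = 120, py1_2 = 275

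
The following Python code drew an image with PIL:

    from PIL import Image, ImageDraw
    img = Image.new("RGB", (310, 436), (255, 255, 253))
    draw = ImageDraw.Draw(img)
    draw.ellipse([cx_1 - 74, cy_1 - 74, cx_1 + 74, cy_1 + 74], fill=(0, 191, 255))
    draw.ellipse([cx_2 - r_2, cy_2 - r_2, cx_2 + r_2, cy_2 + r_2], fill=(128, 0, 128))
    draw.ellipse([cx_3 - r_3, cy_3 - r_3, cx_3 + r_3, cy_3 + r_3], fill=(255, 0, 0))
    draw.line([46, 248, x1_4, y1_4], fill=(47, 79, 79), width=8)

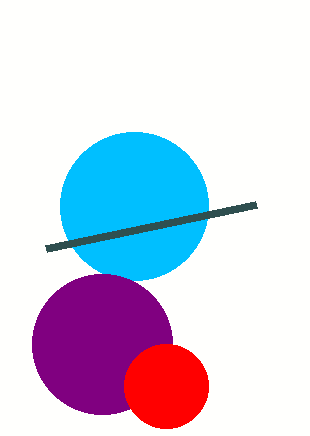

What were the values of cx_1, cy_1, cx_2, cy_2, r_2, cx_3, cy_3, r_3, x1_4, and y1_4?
cx_1 = 134; cy_1 = 206; cx_2 = 102; cy_2 = 344; r_2 = 70; cx_3 = 166; cy_3 = 386; r_3 = 42; x1_4 = 256; y1_4 = 204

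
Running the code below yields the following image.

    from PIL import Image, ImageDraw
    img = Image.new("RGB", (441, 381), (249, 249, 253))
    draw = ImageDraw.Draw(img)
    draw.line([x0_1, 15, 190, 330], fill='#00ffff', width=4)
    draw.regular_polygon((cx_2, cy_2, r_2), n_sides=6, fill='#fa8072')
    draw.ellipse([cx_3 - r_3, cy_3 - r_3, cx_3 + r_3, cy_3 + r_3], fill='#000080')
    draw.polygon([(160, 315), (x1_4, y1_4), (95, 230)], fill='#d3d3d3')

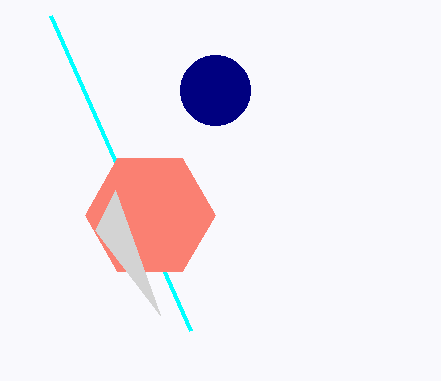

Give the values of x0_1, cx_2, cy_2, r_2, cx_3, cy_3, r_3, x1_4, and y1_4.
x0_1 = 50; cx_2 = 150; cy_2 = 215; r_2 = 65; cx_3 = 215; cy_3 = 90; r_3 = 35; x1_4 = 115; y1_4 = 190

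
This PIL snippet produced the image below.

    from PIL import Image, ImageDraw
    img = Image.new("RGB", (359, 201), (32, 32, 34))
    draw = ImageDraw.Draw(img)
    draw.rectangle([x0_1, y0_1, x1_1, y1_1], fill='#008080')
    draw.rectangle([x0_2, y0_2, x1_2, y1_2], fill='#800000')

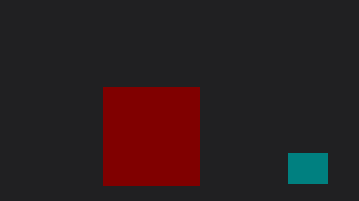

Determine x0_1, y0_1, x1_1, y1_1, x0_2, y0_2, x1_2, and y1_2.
x0_1 = 288
y0_1 = 153
x1_1 = 327
y1_1 = 183
x0_2 = 103
y0_2 = 87
x1_2 = 199
y1_2 = 185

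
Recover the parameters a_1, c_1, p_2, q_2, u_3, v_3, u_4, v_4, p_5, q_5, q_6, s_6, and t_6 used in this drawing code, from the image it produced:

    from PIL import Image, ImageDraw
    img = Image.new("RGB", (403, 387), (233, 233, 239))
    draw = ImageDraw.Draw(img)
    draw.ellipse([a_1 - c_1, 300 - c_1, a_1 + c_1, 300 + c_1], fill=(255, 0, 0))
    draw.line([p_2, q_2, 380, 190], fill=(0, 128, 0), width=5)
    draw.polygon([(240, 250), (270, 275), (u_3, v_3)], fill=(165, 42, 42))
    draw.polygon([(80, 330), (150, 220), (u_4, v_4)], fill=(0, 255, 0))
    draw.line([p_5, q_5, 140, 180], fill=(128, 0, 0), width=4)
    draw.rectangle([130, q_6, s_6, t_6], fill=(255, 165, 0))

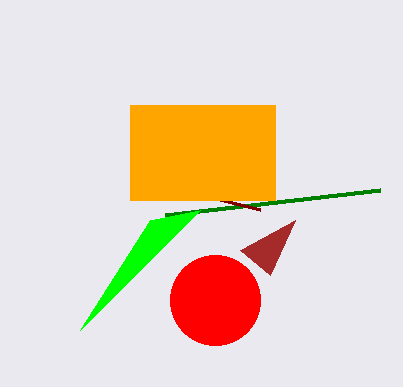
a_1 = 215, c_1 = 45, p_2 = 165, q_2 = 215, u_3 = 295, v_3 = 220, u_4 = 200, v_4 = 210, p_5 = 260, q_5 = 210, q_6 = 105, s_6 = 275, t_6 = 200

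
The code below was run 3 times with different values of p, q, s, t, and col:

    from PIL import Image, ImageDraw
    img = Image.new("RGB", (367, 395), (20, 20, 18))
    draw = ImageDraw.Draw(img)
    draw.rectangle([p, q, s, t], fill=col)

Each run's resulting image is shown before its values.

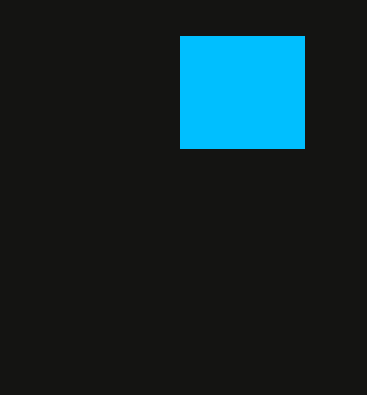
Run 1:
p = 180; q = 36; s = 304; t = 148; col = 'deepskyblue'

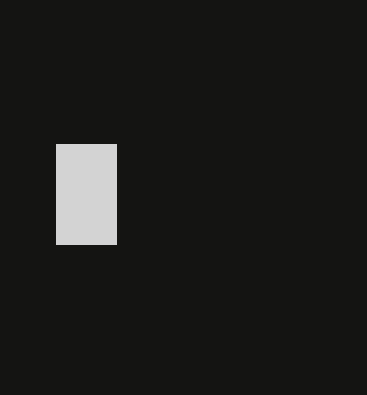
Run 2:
p = 56; q = 144; s = 116; t = 244; col = 'lightgray'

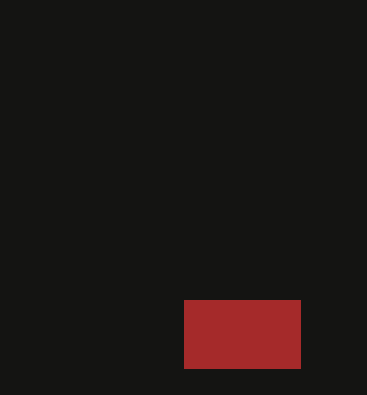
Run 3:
p = 184; q = 300; s = 300; t = 368; col = 'brown'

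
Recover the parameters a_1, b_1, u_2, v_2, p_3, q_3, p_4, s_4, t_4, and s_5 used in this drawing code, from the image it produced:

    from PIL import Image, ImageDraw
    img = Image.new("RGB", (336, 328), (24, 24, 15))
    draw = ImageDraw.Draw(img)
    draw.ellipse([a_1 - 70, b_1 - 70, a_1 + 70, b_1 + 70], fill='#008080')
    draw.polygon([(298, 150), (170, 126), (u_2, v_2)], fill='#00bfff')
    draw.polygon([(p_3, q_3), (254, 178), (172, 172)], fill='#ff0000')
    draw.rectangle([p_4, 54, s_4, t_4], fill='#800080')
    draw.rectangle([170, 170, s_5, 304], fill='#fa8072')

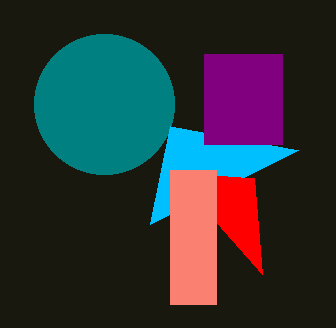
a_1 = 104; b_1 = 104; u_2 = 150; v_2 = 224; p_3 = 262; q_3 = 274; p_4 = 204; s_4 = 282; t_4 = 144; s_5 = 216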